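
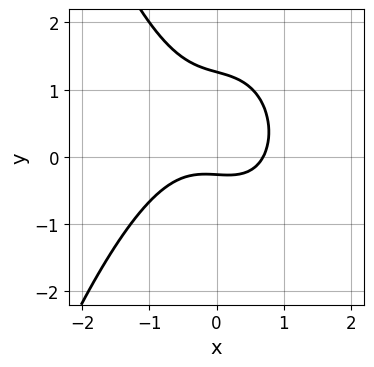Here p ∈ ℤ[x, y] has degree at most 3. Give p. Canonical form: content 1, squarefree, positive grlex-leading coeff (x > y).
3*x^3 + x*y + 3*y^2 - 3*y - 1

(a) The degree is 3 — the shape is more complex than any degree-2 curve.
(b) Putting this together gives p.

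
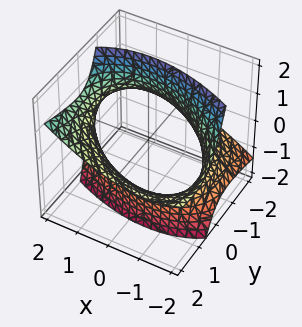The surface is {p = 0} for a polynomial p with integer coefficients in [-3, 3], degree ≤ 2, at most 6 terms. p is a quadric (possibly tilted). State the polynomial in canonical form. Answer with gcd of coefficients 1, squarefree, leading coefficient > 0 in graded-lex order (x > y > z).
x^2 + x*y + y^2 - 3*y*z - z^2 - 3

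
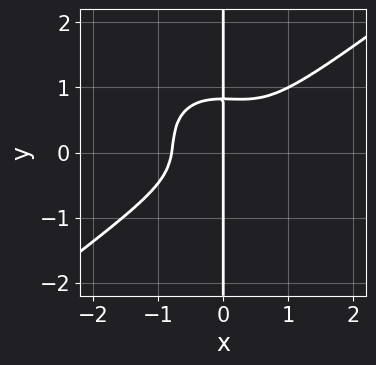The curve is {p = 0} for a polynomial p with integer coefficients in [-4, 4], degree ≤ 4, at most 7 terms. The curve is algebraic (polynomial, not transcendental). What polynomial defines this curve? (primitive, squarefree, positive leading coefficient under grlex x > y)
2*x^4 - x^3*y - 3*x*y^3 + x*y^2 + x

(a) Degree: no degree-3 curve has this shape, so deg p = 4.
(b) Observable constraints: it crosses the x-axis at the gridline x = 0; every point of the y-axis in the box is on the curve.
(c) Putting this together gives p.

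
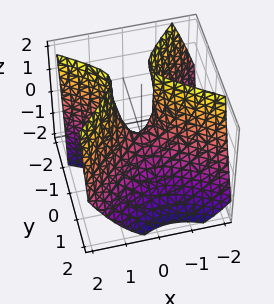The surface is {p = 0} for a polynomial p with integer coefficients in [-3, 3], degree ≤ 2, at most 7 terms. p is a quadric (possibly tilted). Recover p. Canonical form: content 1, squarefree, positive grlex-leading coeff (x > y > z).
(a) deg p = 2.
(b) Reading off the gridlines: it crosses the y-axis at the gridline y = 0; it crosses the z-axis at the gridline z = 0.
(c) The integer polynomial consistent with all of this is the stated p.

2*x^2 + x*y - 3*y^2 - 2*y*z - z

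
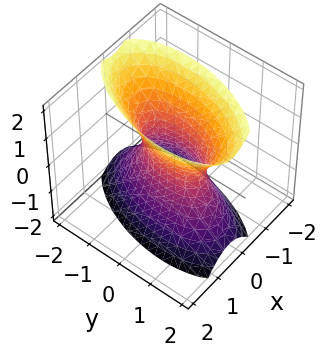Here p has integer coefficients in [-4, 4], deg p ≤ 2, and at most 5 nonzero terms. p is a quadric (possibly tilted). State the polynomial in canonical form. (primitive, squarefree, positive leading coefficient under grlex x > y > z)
(a) Degree: no degree-1 surface has this shape, so deg p = 2.
(b) From the visible intercepts: the surface avoids every integer z-axis point in the box; the y-axis gridline crossings are at y ∈ {-1, 1}.
(c) Assembling these constraints gives the stated polynomial.

3*x^2 - x*y + y^2 - z^2 - 1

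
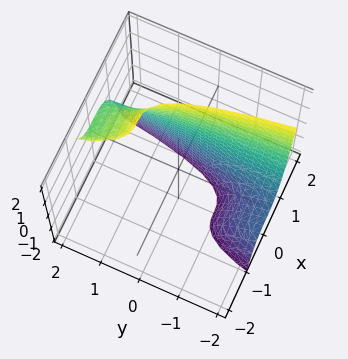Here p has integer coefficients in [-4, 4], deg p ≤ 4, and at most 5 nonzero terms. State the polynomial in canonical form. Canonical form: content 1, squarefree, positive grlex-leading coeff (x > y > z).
(a) Degree: a generic line meets the surface in up to 3 points, so deg p = 3.
(b) Reading off the gridlines: the surface avoids every integer y-axis point in the box; the surface avoids every integer z-axis point in the box.
(c) The integer polynomial consistent with all of this is the stated p.

3*x^3 + y*z - 2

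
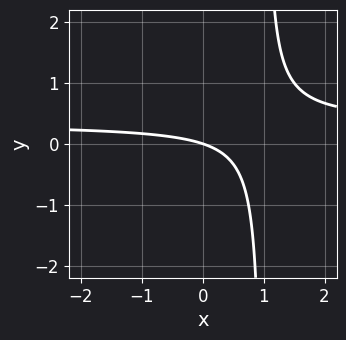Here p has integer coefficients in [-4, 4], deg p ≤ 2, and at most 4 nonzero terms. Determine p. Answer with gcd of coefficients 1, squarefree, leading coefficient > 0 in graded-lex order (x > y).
3*x*y - x - 3*y

(a) Degree: no degree-1 curve has this shape, so deg p = 2.
(b) Against the integer gridlines: it crosses the y-axis at the gridline y = 0; it meets the x-axis at x = 0 (among the integer gridlines).
(c) Together with the visible shape, these determine p as stated.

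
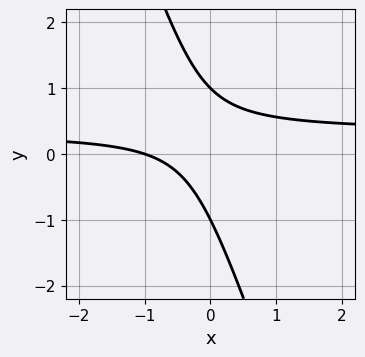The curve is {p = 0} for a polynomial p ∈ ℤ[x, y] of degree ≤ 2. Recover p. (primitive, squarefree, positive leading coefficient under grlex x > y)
3*x*y + y^2 - x - 1

(a) The degree is 2 — the shape is more complex than any degree-1 curve.
(b) Checking where it meets the axes: it crosses the x-axis at the gridline x = -1; among the integer gridlines, it crosses the y-axis at y ∈ {-1, 1}.
(c) These observations pin down the coefficients.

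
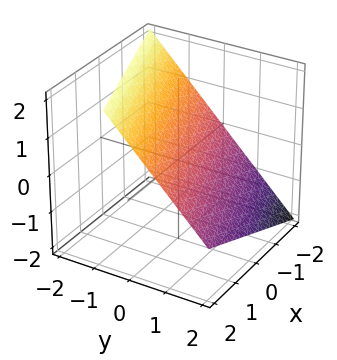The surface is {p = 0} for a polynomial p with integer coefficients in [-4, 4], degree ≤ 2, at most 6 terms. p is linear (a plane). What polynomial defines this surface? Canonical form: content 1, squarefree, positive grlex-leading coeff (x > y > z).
1. Degree: every cross-section is a straight line — this is a plane, so deg p = 1.
2. From the axis intercepts and sections: it crosses the x-axis at the gridline x = -2.
3. Assembling these constraints gives the stated polynomial.

x - 3*y - 3*z + 2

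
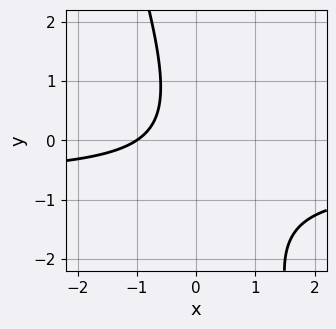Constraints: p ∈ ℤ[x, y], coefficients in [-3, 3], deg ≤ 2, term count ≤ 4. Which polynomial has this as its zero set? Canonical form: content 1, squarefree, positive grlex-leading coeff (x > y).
First, deg p = 2. The shape is more complex than any degree-1 curve.
Then, observable constraints: it meets the x-axis at x = -1 (among the integer gridlines); no y-intercept at any integer in the box.
Finally, together with the visible shape, these determine p as stated.

3*x*y + y^2 + 2*x + 2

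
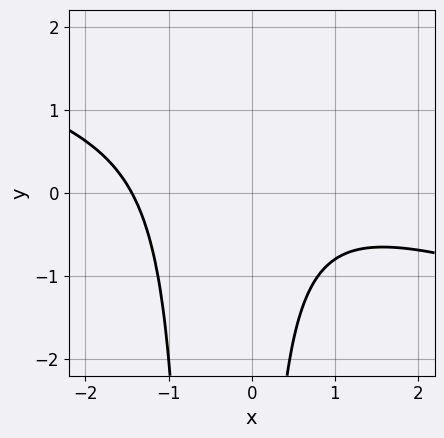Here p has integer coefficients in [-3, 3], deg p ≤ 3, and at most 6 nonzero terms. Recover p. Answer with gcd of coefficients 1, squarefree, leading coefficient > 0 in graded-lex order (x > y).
x^3 + 3*x^2*y + 2*x*y + 3

(a) deg p = 3. No degree-2 curve has this shape.
(b) From the visible intercepts: no y-intercept at any integer in the box.
(c) The integer polynomial consistent with all of this is the stated p.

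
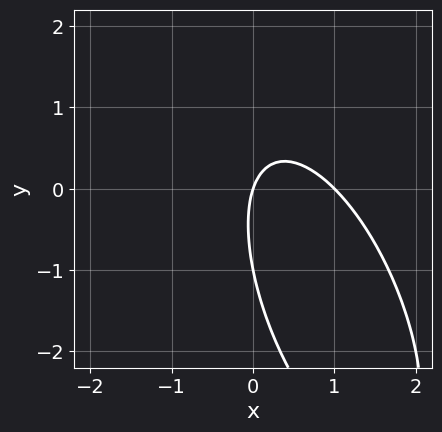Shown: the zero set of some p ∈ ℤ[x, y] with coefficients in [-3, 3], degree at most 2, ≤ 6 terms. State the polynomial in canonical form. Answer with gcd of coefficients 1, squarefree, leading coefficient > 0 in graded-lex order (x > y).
3*x^2 + 2*x*y + y^2 - 3*x + y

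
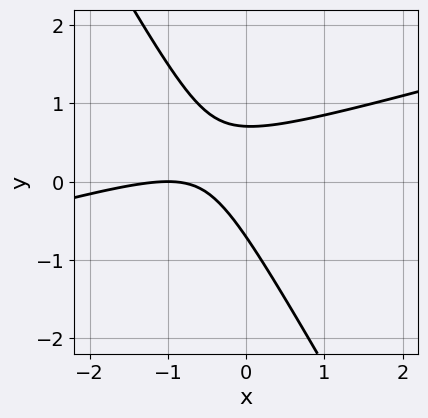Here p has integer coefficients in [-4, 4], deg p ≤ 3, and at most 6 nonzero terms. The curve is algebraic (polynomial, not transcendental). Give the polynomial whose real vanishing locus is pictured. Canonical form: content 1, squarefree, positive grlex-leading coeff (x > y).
x^2 - 3*x*y - 2*y^2 + 2*x + 1

First, the degree is 2 — a generic line meets the curve in up to 2 points.
Then, checking where it meets the axes: it meets the x-axis at x = -1 (among the integer gridlines).
Finally, fitting integer coefficients to these (and the overall shape) gives p.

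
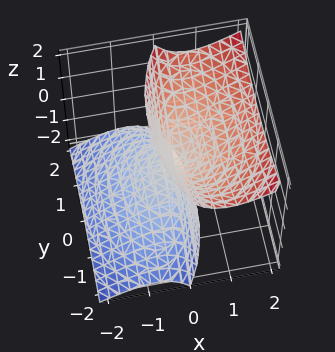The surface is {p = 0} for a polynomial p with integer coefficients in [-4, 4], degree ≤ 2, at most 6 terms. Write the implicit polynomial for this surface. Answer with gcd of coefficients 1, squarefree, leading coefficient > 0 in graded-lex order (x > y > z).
1. The degree is 2 — a generic line meets the surface in up to 2 points.
2. From the visible intercepts: it crosses the z-axis at the gridline z = 0; it crosses the y-axis at the gridline y = 0; one x-axis crossing is at x = 0.
3. The integer polynomial consistent with all of this is the stated p.

3*x^2 - 3*x*z + y^2 - z^2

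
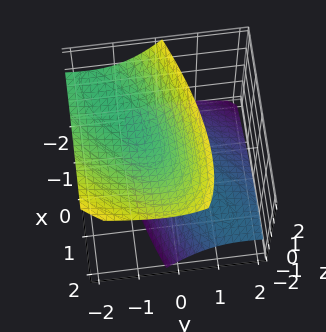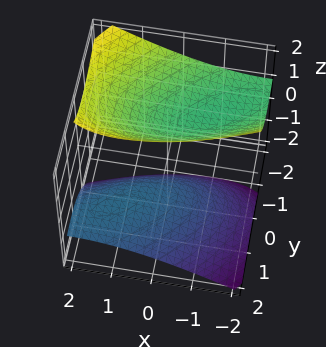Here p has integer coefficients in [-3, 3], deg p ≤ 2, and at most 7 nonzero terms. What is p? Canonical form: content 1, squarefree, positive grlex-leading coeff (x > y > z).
x^2 - 2*x*y + 2*y^2 + 3*y*z - 2*z^2 + 2

(a) The picture has 2 separate pieces. Treating them together as one polynomial.
(b) deg p = 2. A generic line meets the surface in up to 2 points.
(c) Checking where it meets the axes: the z-axis gridline crossings are at z ∈ {-1, 1}; the surface avoids every integer x-axis point in the box.
(d) Together with the visible shape, these determine p as stated.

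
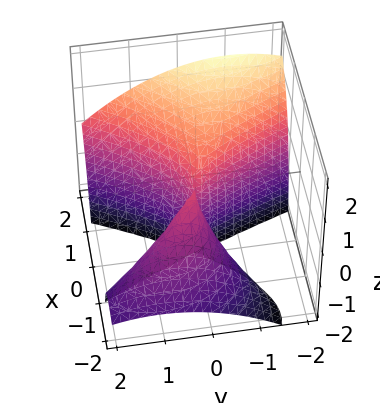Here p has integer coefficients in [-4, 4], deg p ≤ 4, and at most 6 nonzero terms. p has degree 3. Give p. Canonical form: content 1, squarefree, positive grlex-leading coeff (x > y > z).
Degree: a generic line meets the surface in up to 3 points, so deg p = 3.
From the axis intercepts and sections: every point of the z-axis in the box is on the surface; it meets the x-axis at x = 0 (among the integer gridlines); one y-axis crossing is at y = 0.
Putting this together gives p.

2*x^3 - 3*x^2*z - 2*x*y - 2*y^2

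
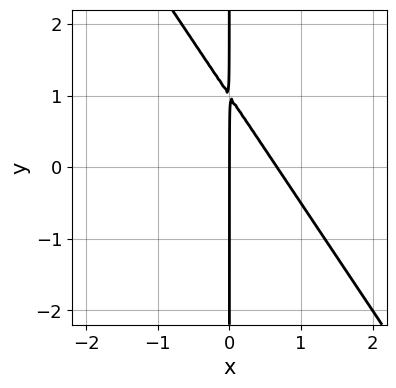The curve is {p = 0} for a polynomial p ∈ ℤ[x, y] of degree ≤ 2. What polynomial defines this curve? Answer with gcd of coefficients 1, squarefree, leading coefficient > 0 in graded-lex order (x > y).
Degree: the shape is more complex than any degree-1 curve, so deg p = 2.
Checking where it meets the axes: every point of the y-axis in the box is on the curve; one x-axis crossing is at x = 0.
Solving for integer coefficients yields p as stated.

3*x^2 + 2*x*y - 2*x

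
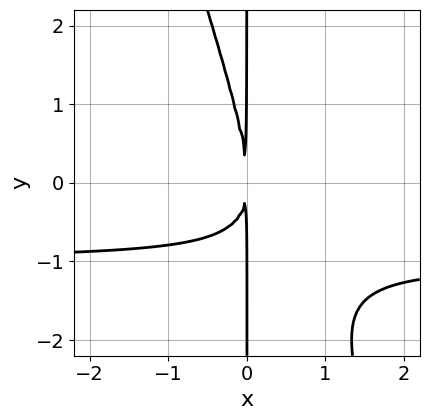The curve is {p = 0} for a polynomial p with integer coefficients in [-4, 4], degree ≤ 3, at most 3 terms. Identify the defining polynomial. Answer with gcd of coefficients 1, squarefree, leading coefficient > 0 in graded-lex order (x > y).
deg p = 3. The shape is more complex than any degree-2 curve.
Observable constraints: every point of the y-axis in the box is on the curve.
The integer polynomial consistent with all of this is the stated p.

3*x^2*y + x*y^2 + 3*x^2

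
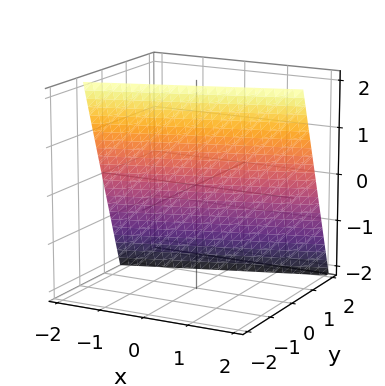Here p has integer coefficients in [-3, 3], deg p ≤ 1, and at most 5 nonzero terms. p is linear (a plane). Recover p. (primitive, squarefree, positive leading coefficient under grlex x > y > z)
x - 3*y - z + 2

1. The degree is 1 — the surface is flat (a plane).
2. Against the integer gridlines: one z-axis crossing is at z = 2; it meets the x-axis at x = -2 (among the integer gridlines).
3. The integer polynomial consistent with all of this is the stated p.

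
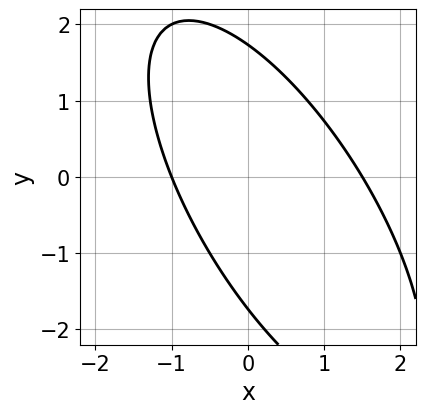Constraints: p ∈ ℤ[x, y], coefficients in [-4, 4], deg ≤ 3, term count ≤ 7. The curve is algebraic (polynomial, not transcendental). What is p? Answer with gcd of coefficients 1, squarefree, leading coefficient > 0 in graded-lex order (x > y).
2*x^2 + 2*x*y + y^2 - x - 3

First, degree: no degree-1 curve has this shape, so deg p = 2.
Next, checking where it meets the axes: one x-axis crossing is at x = -1.
Finally, putting this together gives p.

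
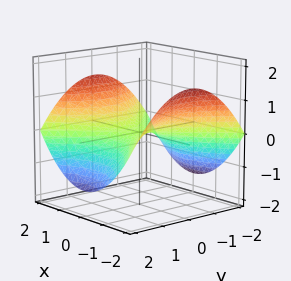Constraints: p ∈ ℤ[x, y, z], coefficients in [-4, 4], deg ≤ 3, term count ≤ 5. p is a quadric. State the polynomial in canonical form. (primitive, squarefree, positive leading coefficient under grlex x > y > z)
x^2 - y^2 - 3*z

(a) Degree: a saddle surface; a quadric, so deg p = 2.
(b) Symmetries: it's symmetric under y → −y, forcing even powers of y; it's symmetric under x → −x, forcing even powers of x.
(c) Against the integer gridlines: it meets the x-axis at x = 0 (among the integer gridlines); it meets the z-axis at z = 0 (among the integer gridlines); one y-axis crossing is at y = 0.
(d) Together with the visible shape, these determine p as stated.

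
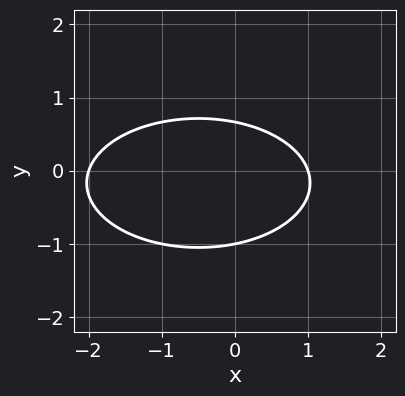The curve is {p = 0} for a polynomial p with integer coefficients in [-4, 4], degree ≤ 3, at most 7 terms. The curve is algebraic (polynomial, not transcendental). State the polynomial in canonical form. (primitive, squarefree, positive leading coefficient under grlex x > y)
deg p = 2.
From the visible intercepts: it meets the y-axis at y = -1 (among the integer gridlines); the x-axis gridline crossings are at x ∈ {-2, 1}.
The integer polynomial consistent with all of this is the stated p.

x^2 + 3*y^2 + x + y - 2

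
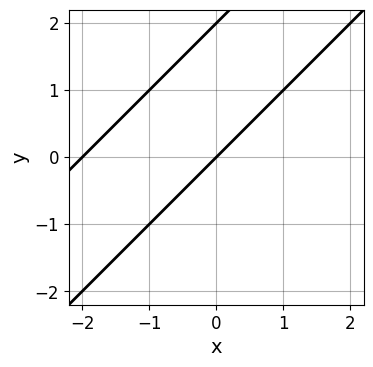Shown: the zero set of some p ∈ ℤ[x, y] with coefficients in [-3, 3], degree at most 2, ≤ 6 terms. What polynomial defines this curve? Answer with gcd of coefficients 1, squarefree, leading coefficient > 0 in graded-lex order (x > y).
x^2 - 2*x*y + y^2 + 2*x - 2*y

(a) deg p = 2. The shape is more complex than any degree-1 curve.
(b) Reading off the gridlines: among the integer gridlines, it crosses the y-axis at y ∈ {0, 2}; the x-axis gridline crossings are at x ∈ {-2, 0}.
(c) Putting this together gives p.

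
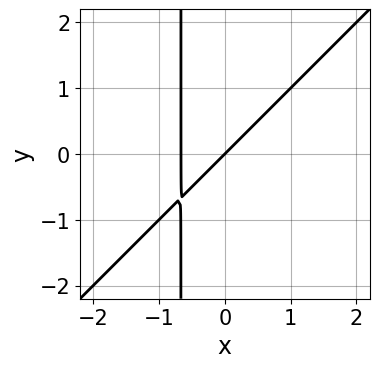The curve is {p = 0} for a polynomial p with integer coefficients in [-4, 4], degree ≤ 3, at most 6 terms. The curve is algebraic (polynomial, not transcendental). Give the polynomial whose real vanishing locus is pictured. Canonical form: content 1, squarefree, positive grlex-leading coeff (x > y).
1. The degree is 2 — a generic line meets the curve in up to 2 points.
2. From the axis intercepts and sections: it crosses the x-axis at the gridline x = 0; it crosses the y-axis at the gridline y = 0.
3. Matching integer coefficients to the picture gives p.

3*x^2 - 3*x*y + 2*x - 2*y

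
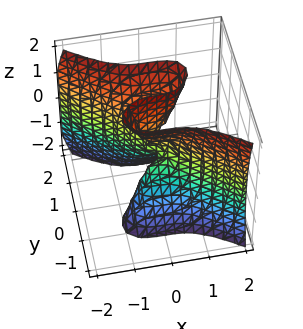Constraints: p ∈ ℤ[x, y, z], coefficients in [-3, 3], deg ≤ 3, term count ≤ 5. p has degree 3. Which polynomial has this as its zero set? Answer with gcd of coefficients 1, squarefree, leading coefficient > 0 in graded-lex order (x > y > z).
2*x^3 + 3*y^3 - y*z^2

1. The degree is 3 — the shape is more complex than any degree-2 surface.
2. Reading off the gridlines: it meets the y-axis at y = 0 (among the integer gridlines); the visible z-axis segment lies entirely on the surface.
3. These observations pin down the coefficients.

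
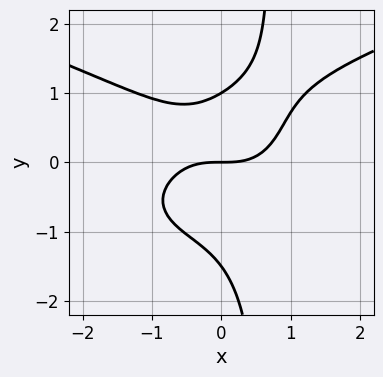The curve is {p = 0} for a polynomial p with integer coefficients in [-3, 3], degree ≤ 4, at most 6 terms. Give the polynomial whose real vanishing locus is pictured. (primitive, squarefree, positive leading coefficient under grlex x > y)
(a) deg p = 4. A generic line meets the curve in up to 4 points.
(b) From the axis intercepts and sections: the y-axis gridline crossings are at y ∈ {0, 1}; it crosses the x-axis at the gridline x = 0.
(c) Together with the visible shape, these determine p as stated.

3*x*y^3 - 2*x^3 - 2*y^3 - y^2 + 3*y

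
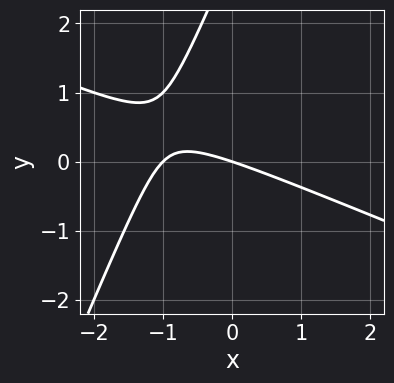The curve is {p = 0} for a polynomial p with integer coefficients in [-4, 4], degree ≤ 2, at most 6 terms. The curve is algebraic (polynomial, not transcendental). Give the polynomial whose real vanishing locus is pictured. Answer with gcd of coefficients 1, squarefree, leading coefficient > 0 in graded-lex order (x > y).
x^2 + 2*x*y - y^2 + x + 3*y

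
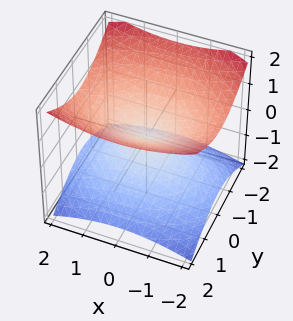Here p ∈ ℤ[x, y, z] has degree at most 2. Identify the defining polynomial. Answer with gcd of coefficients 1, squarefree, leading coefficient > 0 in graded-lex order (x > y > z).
x^2 + 2*y^2 - 3*z^2

1. The degree is 2 — a double cone through the origin; a quadric.
2. Symmetries: mirror symmetry x ↦ −x ⇒ only even powers of x; it's symmetric under z → −z, forcing even powers of z; mirror symmetry y ↦ −y ⇒ only even powers of y.
3. From the axis intercepts and sections: it meets the x-axis at x = 0 (among the integer gridlines); it meets the z-axis at z = 0 (among the integer gridlines).
4. Solving for integer coefficients yields p as stated.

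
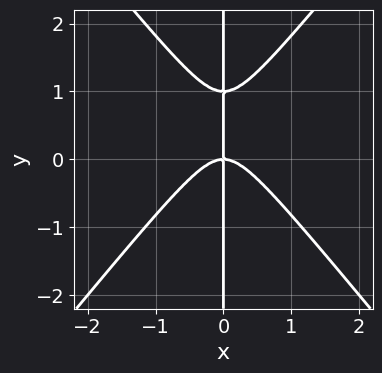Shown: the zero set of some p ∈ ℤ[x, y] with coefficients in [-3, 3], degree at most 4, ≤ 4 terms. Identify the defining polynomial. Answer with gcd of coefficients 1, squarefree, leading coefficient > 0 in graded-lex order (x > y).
First, deg p = 3.
Next, from the visible intercepts: the visible y-axis segment lies entirely on the curve; one x-axis crossing is at x = 0.
Finally, assembling these constraints gives the stated polynomial.

3*x^3 - 2*x*y^2 + 2*x*y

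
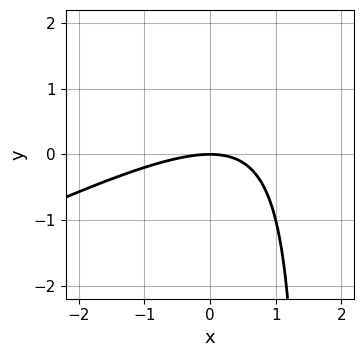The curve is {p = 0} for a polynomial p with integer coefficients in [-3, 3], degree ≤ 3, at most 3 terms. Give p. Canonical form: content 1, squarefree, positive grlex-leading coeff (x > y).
1. deg p = 2. The shape is more complex than any degree-1 curve.
2. Observable constraints: it crosses the x-axis at the gridline x = 0; it meets the y-axis at y = 0 (among the integer gridlines).
3. The integer polynomial consistent with all of this is the stated p.

x^2 - 2*x*y + 3*y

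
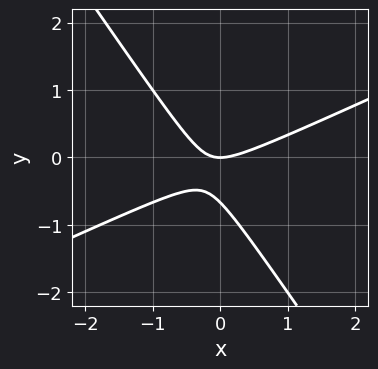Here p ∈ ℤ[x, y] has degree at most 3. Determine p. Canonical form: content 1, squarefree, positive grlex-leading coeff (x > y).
2*x^2 - 3*x*y - 3*y^2 - 2*y

The degree is 2 — the shape is more complex than any degree-1 curve.
Against the integer gridlines: it meets the y-axis at y = 0 (among the integer gridlines); it meets the x-axis at x = 0 (among the integer gridlines).
The integer polynomial consistent with all of this is the stated p.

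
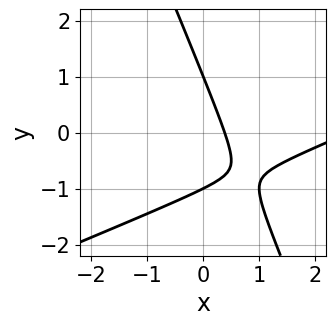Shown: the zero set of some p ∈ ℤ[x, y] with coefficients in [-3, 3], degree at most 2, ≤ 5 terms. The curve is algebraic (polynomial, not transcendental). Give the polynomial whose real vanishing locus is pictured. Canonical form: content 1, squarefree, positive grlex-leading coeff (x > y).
1. deg p = 2. No degree-1 curve has this shape.
2. Against the integer gridlines: the y-axis gridline crossings are at y ∈ {-1, 1}.
3. These observations pin down the coefficients.

x^2 - 2*x*y - y^2 - 3*x + 1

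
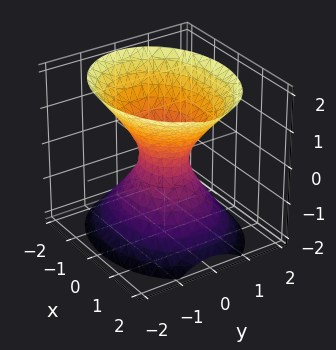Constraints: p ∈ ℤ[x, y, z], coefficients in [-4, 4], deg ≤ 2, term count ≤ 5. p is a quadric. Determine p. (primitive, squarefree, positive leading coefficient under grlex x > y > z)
First, degree: one connected sheet with a waist; a quadric, so deg p = 2.
Then, symmetries: the y ↦ −y reflection is a symmetry, so y appears only in even powers; the z ↦ −z reflection is a symmetry, so z appears only in even powers; mirror symmetry x ↦ −x ⇒ only even powers of x.
Then, from the visible intercepts: no z-intercept at any integer in the box.
Finally, together with the visible shape, these determine p as stated.

2*x^2 + 3*y^2 - 2*z^2 - 1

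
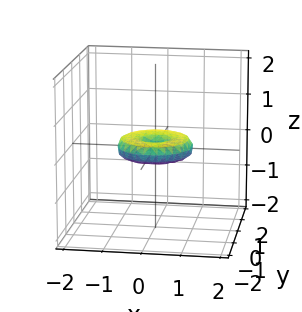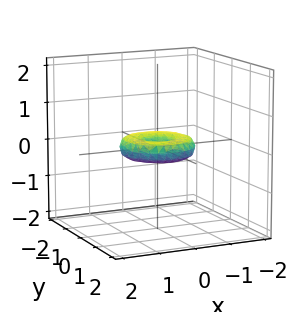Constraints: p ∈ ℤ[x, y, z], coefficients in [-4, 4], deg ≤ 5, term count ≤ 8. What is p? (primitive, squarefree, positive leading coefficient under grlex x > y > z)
First, deg p = 4. A generic line meets the surface in up to 4 points.
Next, by symmetry, the surface is invariant under rotation about z: p = q(x² + y², z).
Next, observable constraints: among the integer gridlines, it crosses the y-axis at y ∈ {-1, 0, 1}; among the integer gridlines, it crosses the x-axis at x ∈ {-1, 0, 1}.
Finally, solving for integer coefficients yields p as stated.

x^4 + 2*x^2*y^2 + y^4 - x^2 - y^2 + 3*z^2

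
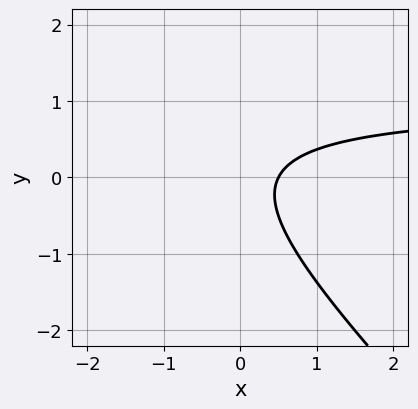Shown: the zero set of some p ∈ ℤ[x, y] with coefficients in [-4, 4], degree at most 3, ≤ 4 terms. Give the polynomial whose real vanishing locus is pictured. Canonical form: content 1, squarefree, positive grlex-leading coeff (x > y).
First, degree: a generic line meets the curve in up to 2 points, so deg p = 2.
Next, against the integer gridlines: the curve avoids every integer y-axis point in the box.
Finally, assembling these constraints gives the stated polynomial.

2*x*y + 2*y^2 - 2*x + 1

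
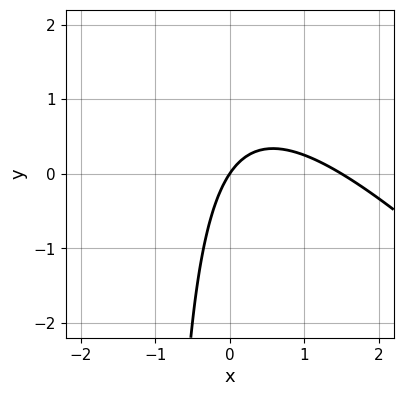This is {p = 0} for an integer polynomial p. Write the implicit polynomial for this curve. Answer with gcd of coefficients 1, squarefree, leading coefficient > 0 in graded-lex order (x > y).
2*x^2 + 2*x*y - 3*x + 2*y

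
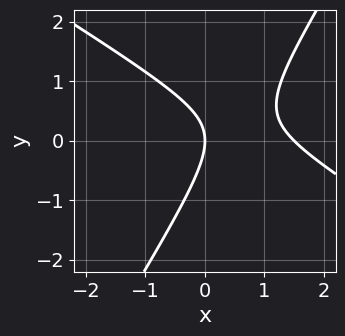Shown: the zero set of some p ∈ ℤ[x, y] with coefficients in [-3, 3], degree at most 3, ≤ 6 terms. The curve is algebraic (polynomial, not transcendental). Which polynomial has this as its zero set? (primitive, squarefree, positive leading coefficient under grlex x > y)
2*x^2 + 2*x*y - 2*y^2 - 3*x

The degree is 2 — a generic line meets the curve in up to 2 points.
From the axis intercepts and sections: it crosses the x-axis at the gridline x = 0; it crosses the y-axis at the gridline y = 0.
Matching integer coefficients to the picture gives p.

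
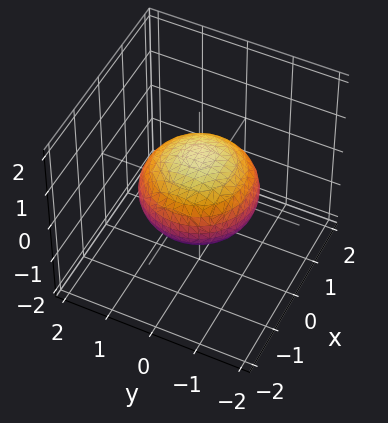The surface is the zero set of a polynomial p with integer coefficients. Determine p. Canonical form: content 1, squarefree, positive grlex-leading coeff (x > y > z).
2*x^2 + 2*y^2 + 3*z^2 - 3

1. The degree is 2 — no degree-1 surface has this shape.
2. Symmetry: the z-axis is an axis of rotation, so x and y enter only as x² + y².
3. Reading off the gridlines: a circular section at z = 0 has radius between 1 and 2; the z-axis gridline crossings are at z ∈ {-1, 1}.
4. Solving for integer coefficients yields p as stated.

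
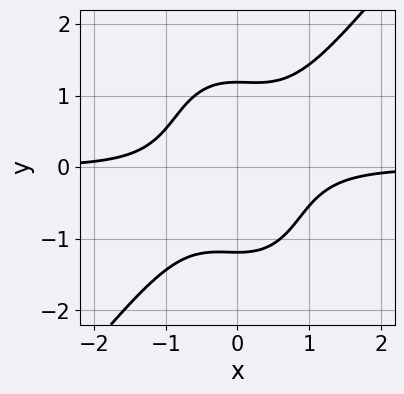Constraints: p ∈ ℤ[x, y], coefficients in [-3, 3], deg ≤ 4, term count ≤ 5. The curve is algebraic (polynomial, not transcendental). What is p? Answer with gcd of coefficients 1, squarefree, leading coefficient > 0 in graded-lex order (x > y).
3*x^3*y - x^2*y^2 - y^4 + 2

First, the degree is 4 — a generic line meets the curve in up to 4 points.
Then, against the integer gridlines: no x-intercept at any integer in the box.
Finally, these observations pin down the coefficients.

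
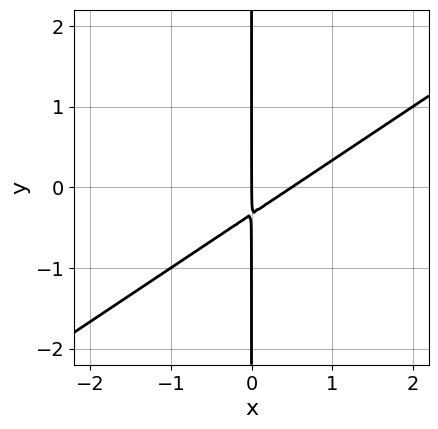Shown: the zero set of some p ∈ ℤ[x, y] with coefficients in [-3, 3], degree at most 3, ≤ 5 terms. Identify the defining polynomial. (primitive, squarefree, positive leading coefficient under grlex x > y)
2*x^2 - 3*x*y - x

1. The degree is 2 — no degree-1 curve has this shape.
2. Reading off the gridlines: the visible y-axis segment lies entirely on the curve; it crosses the x-axis at the gridline x = 0.
3. Solving for integer coefficients yields p as stated.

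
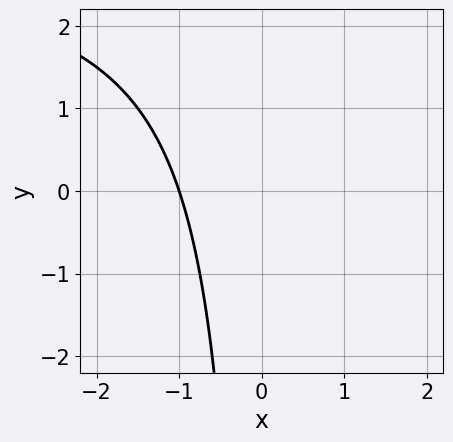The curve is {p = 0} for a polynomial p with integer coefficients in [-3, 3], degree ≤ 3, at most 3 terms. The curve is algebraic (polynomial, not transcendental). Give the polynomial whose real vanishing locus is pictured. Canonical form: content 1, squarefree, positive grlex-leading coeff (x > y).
x*y - 3*x - 3

First, degree: the shape is more complex than any degree-1 curve, so deg p = 2.
Next, from the axis intercepts and sections: no y-intercept at any integer in the box; one x-axis crossing is at x = -1.
Finally, together with the visible shape, these determine p as stated.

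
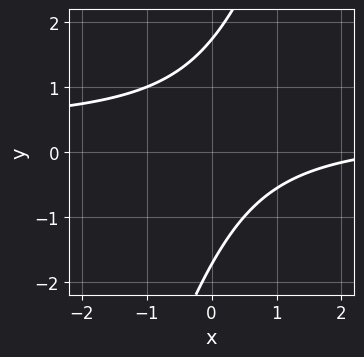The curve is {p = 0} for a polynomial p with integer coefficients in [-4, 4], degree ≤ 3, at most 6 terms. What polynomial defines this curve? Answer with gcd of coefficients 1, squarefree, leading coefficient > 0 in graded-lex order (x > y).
deg p = 2. A generic line meets the curve in up to 2 points.
From the visible intercepts: the curve avoids every integer x-axis point in the box.
These observations pin down the coefficients.

3*x*y - y^2 - x + 3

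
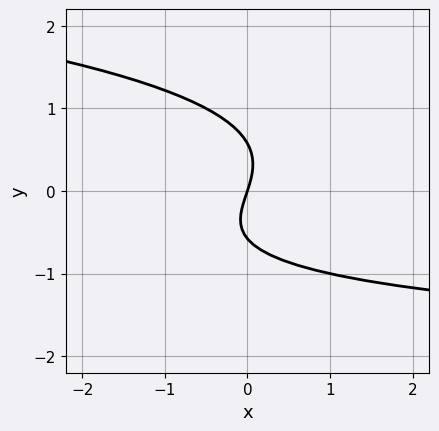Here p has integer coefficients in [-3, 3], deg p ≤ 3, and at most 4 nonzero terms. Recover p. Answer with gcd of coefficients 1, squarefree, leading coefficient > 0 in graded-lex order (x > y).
3*y^3 + x*y + 3*x - y

1. Degree: a generic line meets the curve in up to 3 points, so deg p = 3.
2. Checking where it meets the axes: it meets the y-axis at y = 0 (among the integer gridlines); it crosses the x-axis at the gridline x = 0.
3. These observations pin down the coefficients.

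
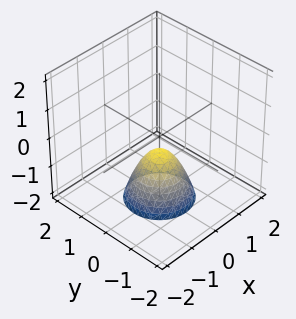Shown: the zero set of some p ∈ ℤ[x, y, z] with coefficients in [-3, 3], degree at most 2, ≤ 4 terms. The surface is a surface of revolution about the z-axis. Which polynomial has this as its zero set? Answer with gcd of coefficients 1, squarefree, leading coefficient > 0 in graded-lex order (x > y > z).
Degree: no degree-1 surface has this shape, so deg p = 2.
Symmetries: the z-axis is an axis of rotation, so x and y enter only as x² + y².
From the visible intercepts: no y-intercept at any integer in the box; a circular section at z = -1 has radius between 0 and 1.
These observations pin down the coefficients.

3*x^2 + 3*y^2 + 2*z + 1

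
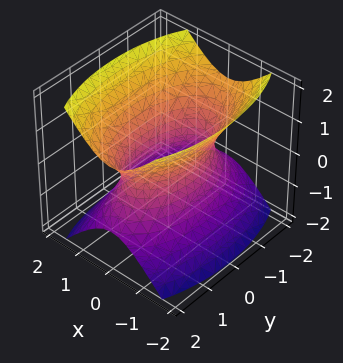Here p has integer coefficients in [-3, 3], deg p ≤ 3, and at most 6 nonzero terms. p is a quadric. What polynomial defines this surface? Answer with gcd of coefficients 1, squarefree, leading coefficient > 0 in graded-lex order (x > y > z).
First, degree: an hourglass — one-sheet hyperboloid; a quadric, so deg p = 2.
Next, symmetries: it's symmetric under z → −z, forcing even powers of z; it's symmetric under y → −y, forcing even powers of y; it's symmetric under x → −x, forcing even powers of x.
Then, observable constraints: it misses every integer gridline on the z-axis.
Finally, together with the visible shape, these determine p as stated.

3*x^2 + y^2 - 2*z^2 - 2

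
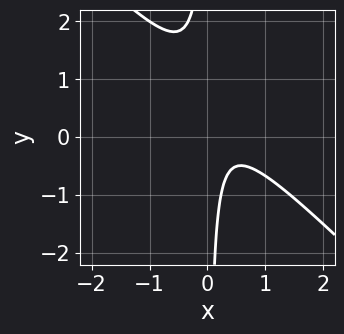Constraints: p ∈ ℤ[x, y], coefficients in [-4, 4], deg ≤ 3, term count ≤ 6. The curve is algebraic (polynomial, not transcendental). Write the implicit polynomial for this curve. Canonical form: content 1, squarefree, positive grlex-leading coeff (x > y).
3*x^2 + 3*x*y - 2*x + 1

The degree is 2 — no degree-1 curve has this shape.
From the axis intercepts and sections: the curve avoids every integer x-axis point in the box; it misses every integer gridline on the y-axis.
These observations pin down the coefficients.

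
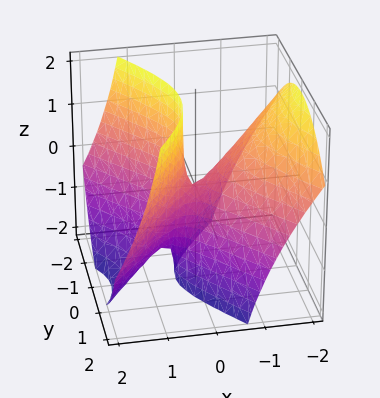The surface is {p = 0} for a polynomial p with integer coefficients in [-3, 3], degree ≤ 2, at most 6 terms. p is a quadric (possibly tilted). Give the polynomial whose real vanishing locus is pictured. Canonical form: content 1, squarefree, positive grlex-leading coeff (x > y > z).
First, degree: no degree-1 surface has this shape, so deg p = 2.
Then, observable constraints: it crosses the z-axis at the gridline z = 0; one x-axis crossing is at x = 0.
Finally, together with the visible shape, these determine p as stated.

3*x^2 + 3*x*z - 2*y^2 - z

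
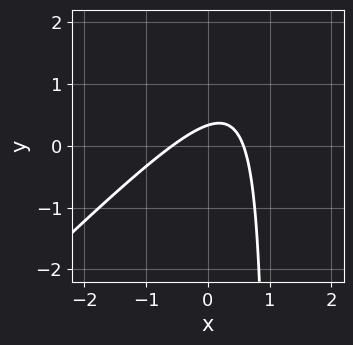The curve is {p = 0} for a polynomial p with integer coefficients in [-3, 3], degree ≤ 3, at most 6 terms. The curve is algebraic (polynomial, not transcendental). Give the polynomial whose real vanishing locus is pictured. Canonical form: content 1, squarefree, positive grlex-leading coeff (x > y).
Degree: no degree-1 curve has this shape, so deg p = 2.
Putting this together gives p.

3*x^2 - 3*x*y + 3*y - 1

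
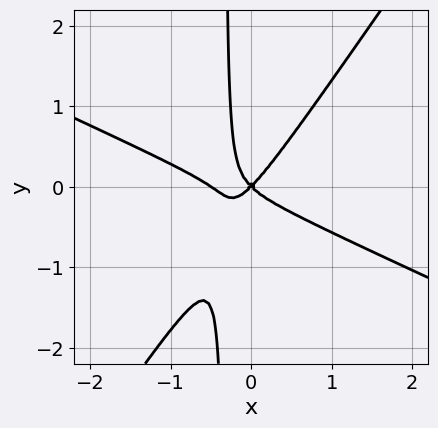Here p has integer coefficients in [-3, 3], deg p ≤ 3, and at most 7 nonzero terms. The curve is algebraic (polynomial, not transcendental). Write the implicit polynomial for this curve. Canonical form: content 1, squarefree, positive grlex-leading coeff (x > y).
2*x^3 + 3*x^2*y - 3*x*y^2 + x^2 - y^2

(a) Degree: the shape is more complex than any degree-2 curve, so deg p = 3.
(b) Observable constraints: it meets the x-axis at x = 0 (among the integer gridlines); it meets the y-axis at y = 0 (among the integer gridlines).
(c) Assembling these constraints gives the stated polynomial.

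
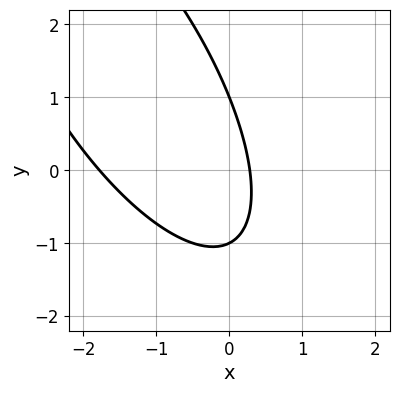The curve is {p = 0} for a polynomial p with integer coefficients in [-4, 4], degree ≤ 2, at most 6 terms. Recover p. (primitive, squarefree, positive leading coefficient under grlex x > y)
2*x^2 + 2*x*y + y^2 + 3*x - 1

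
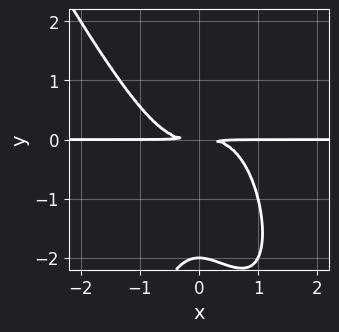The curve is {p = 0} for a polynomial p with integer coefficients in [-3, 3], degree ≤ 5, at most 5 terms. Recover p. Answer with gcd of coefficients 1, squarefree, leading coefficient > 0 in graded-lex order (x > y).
2*x^3*y + x^2*y^2 + y^3 + 2*y^2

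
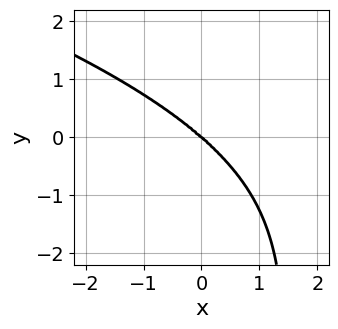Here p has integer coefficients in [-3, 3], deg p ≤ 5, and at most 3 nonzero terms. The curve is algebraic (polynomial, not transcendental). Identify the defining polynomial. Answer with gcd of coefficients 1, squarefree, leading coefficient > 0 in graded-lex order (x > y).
deg p = 4. A generic line meets the curve in up to 4 points.
Reading off the gridlines: it meets the y-axis at y = 0 (among the integer gridlines); it crosses the x-axis at the gridline x = 0.
These observations pin down the coefficients.

2*x*y^3 - 2*x^3 - 3*y^3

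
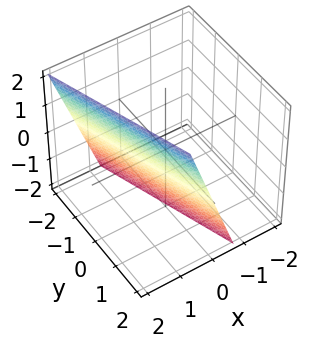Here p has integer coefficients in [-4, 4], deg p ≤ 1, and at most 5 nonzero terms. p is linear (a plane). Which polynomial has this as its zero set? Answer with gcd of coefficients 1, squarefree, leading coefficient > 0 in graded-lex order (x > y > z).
3*x + y - z - 2

The degree is 1 — the surface is flat (a plane).
Reading off the gridlines: it crosses the z-axis at the gridline z = -2; it meets the y-axis at y = 2 (among the integer gridlines).
Assembling these constraints gives the stated polynomial.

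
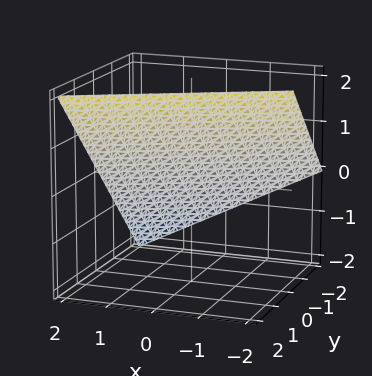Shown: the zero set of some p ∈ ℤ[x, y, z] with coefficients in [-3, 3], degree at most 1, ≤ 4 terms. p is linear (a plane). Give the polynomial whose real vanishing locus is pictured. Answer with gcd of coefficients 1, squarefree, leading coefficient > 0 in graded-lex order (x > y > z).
x - 2*y + 2*z - 2

First, the degree is 1 — every cross-section is a straight line — this is a plane.
Next, reading off the gridlines: it crosses the x-axis at the gridline x = 2; one z-axis crossing is at z = 1; it meets the y-axis at y = -1 (among the integer gridlines).
Finally, putting this together gives p.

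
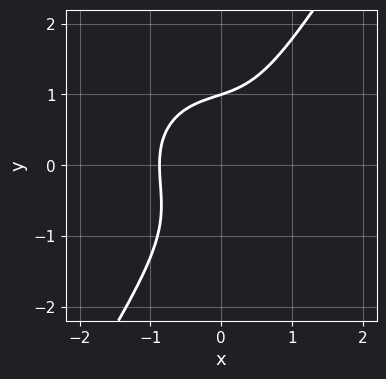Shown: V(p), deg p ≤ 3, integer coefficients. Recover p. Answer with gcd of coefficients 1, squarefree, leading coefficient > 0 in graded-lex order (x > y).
3*x^3 + 2*x*y^2 - 2*y^3 + 2

1. deg p = 3.
2. Against the integer gridlines: it meets the y-axis at y = 1 (among the integer gridlines).
3. The integer polynomial consistent with all of this is the stated p.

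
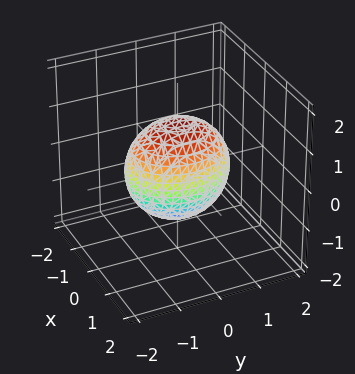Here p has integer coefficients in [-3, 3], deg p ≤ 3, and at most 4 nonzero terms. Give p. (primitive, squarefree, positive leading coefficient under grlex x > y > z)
3*x^2 + 2*y^2 + 2*z^2 - 3

deg p = 2. A closed, bounded, convex surface; a quadric.
Symmetries: the x ↦ −x reflection is a symmetry, so x appears only in even powers; mirror symmetry y ↦ −y ⇒ only even powers of y; mirror symmetry z ↦ −z ⇒ only even powers of z.
From the axis intercepts and sections: among the integer gridlines, it crosses the x-axis at x ∈ {-1, 1}.
Together with the visible shape, these determine p as stated.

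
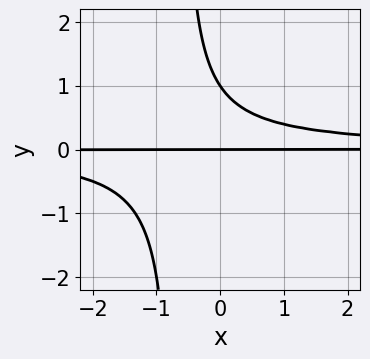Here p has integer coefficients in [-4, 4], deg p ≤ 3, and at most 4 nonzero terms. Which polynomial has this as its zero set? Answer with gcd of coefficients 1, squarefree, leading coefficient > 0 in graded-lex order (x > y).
3*x*y^2 + 2*y^2 - 2*y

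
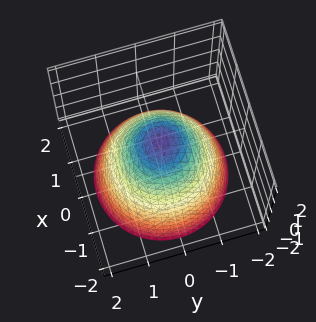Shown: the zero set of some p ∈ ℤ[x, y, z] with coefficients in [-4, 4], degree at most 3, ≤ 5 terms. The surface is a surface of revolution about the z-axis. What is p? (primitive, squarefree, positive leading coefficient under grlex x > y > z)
x^2 + y^2 + z - 1

(a) Degree: a generic line meets the surface in up to 2 points, so deg p = 2.
(b) Symmetries: the surface is invariant under rotation about z: p = q(x² + y², z).
(c) Observable constraints: among the integer gridlines, it crosses the y-axis at y ∈ {-1, 1}; it meets the z-axis at z = 1 (among the integer gridlines); a circular section at z = -2 has radius between 1 and 2.
(d) Together with the visible shape, these determine p as stated. Check: (-1, 0, 0) on the x-axis lies on the surface, and p(-1, 0, 0) = 0. ✓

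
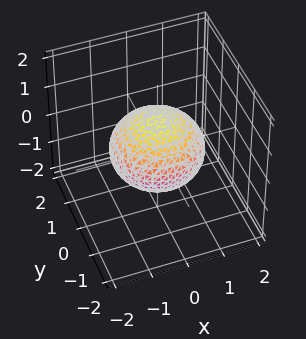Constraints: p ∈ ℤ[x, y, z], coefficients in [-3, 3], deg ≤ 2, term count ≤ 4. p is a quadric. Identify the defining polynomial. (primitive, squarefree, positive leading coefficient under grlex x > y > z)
First, degree: a closed, bounded, convex surface; a quadric, so deg p = 2.
Next, symmetry: the surface is invariant under rotation about z: p = q(x² + y², z); mirror symmetry z ↦ −z ⇒ only even powers of z.
Then, checking where it meets the axes: among the integer gridlines, it crosses the z-axis at z ∈ {-1, 1}; a circular section at z = 0 has radius between 1 and 2.
Finally, assembling these constraints gives the stated polynomial.

2*x^2 + 2*y^2 + 3*z^2 - 3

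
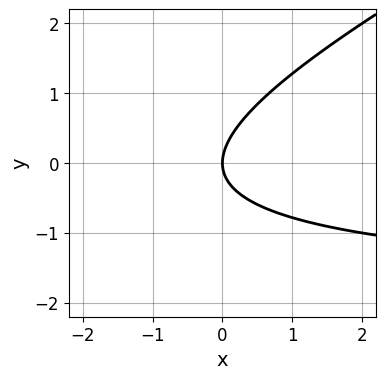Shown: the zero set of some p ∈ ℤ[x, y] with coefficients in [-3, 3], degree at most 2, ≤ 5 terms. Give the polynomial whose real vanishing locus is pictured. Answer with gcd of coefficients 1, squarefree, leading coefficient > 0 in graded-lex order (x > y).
1. The degree is 2 — a generic line meets the curve in up to 2 points.
2. From the visible intercepts: it meets the x-axis at x = 0 (among the integer gridlines); it meets the y-axis at y = 0 (among the integer gridlines).
3. Assembling these constraints gives the stated polynomial.

x*y - 2*y^2 + 2*x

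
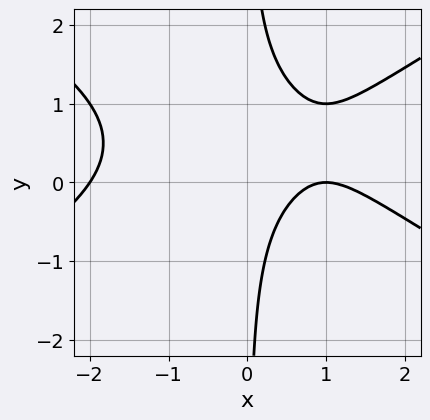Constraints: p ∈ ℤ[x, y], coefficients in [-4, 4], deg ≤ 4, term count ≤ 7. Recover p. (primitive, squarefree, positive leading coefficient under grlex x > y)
x^3 - 3*x*y^2 + 3*x*y - 3*x + 2

deg p = 3.
Checking where it meets the axes: among the integer gridlines, it crosses the x-axis at x ∈ {-2, 1}; no y-intercept at any integer in the box.
Putting this together gives p.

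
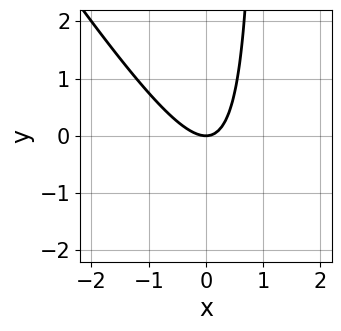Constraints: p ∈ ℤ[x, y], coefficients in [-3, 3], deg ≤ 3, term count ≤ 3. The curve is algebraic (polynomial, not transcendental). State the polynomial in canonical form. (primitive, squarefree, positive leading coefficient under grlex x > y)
3*x^2 + 2*x*y - 2*y

First, deg p = 2.
Then, against the integer gridlines: one x-axis crossing is at x = 0; one y-axis crossing is at y = 0.
Finally, fitting integer coefficients to these (and the overall shape) gives p.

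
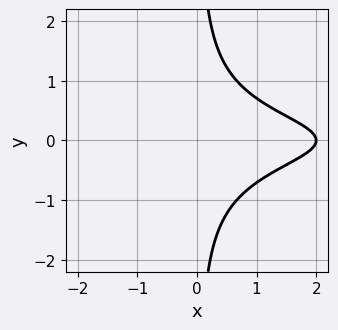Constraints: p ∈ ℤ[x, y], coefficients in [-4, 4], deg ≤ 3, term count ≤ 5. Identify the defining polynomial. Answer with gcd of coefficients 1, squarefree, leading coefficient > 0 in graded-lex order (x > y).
2*x*y^2 + x - 2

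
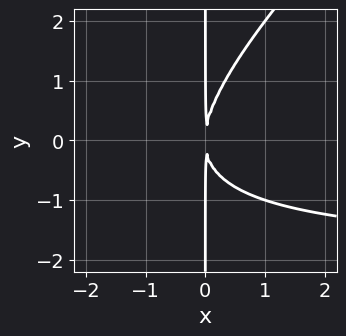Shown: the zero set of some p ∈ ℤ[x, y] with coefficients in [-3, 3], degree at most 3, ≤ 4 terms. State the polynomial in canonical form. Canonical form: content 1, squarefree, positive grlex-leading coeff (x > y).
x^2*y - x*y^2 + 2*x^2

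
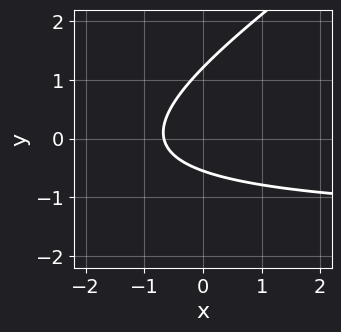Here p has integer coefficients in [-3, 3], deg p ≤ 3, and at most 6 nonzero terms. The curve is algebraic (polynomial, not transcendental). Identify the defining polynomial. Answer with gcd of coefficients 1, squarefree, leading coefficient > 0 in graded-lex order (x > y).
2*x*y - 3*y^2 + 3*x + 2*y + 2

First, degree: a generic line meets the curve in up to 2 points, so deg p = 2.
Finally, matching integer coefficients to the picture gives p.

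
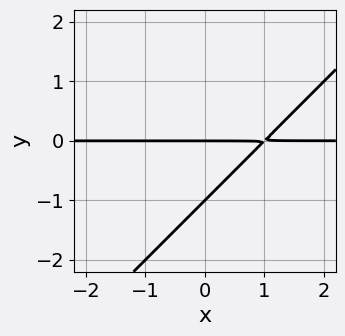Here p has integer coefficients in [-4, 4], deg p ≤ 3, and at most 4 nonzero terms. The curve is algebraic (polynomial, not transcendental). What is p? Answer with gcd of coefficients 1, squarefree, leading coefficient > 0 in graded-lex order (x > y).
First, degree: a generic line meets the curve in up to 2 points, so deg p = 2.
Next, from the visible intercepts: the visible x-axis segment lies entirely on the curve; among the integer gridlines, it crosses the y-axis at y ∈ {-1, 0}.
Finally, matching integer coefficients to the picture gives p.

x*y - y^2 - y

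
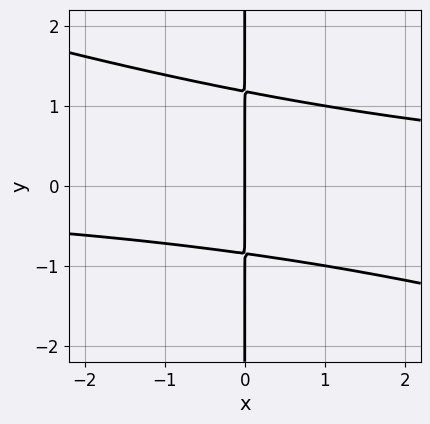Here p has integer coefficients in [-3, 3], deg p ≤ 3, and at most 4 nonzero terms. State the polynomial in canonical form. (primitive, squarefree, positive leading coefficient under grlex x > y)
(a) deg p = 3.
(b) Observable constraints: it meets the x-axis at x = 0 (among the integer gridlines); every point of the y-axis in the box is on the curve.
(c) Fitting integer coefficients to these (and the overall shape) gives p.

x^2*y + 3*x*y^2 - x*y - 3*x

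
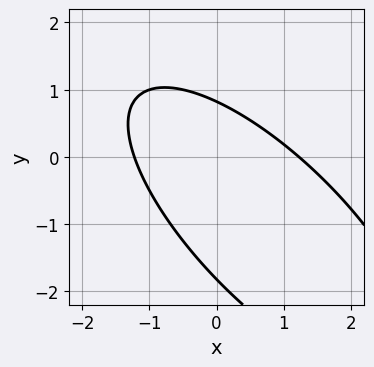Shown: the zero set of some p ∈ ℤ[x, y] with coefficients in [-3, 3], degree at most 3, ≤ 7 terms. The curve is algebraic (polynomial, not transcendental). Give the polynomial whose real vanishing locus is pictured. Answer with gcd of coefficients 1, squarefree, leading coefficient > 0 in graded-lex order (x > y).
1. deg p = 2. A generic line meets the curve in up to 2 points.
2. Solving for integer coefficients yields p as stated.

2*x^2 + 3*x*y + 2*y^2 + 2*y - 3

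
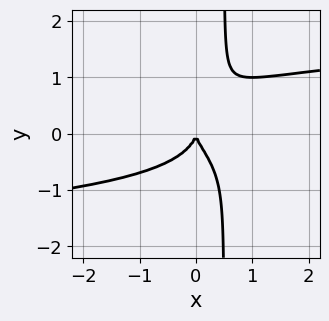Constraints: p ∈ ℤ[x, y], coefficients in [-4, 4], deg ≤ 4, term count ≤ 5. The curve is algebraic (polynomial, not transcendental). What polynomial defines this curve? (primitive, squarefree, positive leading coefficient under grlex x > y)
2*x*y^3 - y^3 - x^2

1. deg p = 4.
2. From the visible intercepts: one x-axis crossing is at x = 0; one y-axis crossing is at y = 0.
3. Solving for integer coefficients yields p as stated.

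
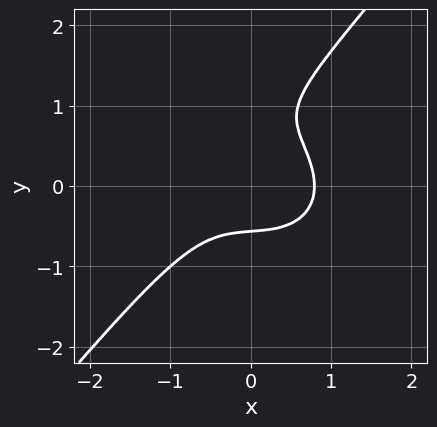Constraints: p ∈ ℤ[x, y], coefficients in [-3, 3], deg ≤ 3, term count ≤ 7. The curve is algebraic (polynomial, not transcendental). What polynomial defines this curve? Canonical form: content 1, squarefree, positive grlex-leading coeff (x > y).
2*x^3 + x*y^2 - 2*y^3 + 2*y^2 - 1

(a) deg p = 3. No degree-2 curve has this shape.
(b) Solving for integer coefficients yields p as stated.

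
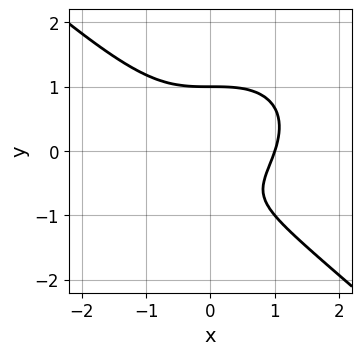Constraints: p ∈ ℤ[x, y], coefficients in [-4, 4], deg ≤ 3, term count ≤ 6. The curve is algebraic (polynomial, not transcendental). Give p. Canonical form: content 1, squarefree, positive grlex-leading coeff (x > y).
2*x^3 + 3*y^3 + y^2 - 2*y - 2

(a) The degree is 3 — no degree-2 curve has this shape.
(b) From the visible intercepts: it crosses the x-axis at the gridline x = 1; it crosses the y-axis at the gridline y = 1.
(c) Solving for integer coefficients yields p as stated.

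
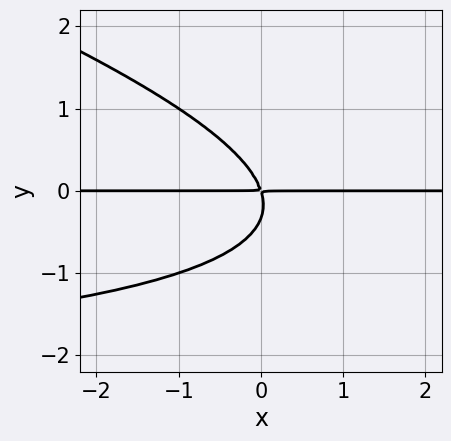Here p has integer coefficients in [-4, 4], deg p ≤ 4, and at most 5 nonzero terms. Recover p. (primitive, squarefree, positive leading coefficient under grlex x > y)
x*y^2 + 3*y^3 + 3*x*y + y^2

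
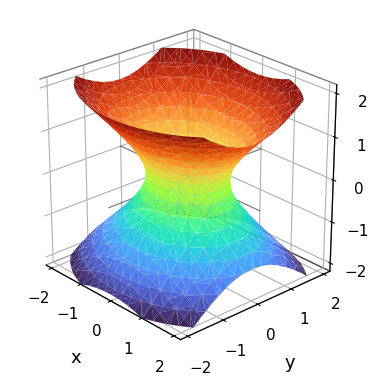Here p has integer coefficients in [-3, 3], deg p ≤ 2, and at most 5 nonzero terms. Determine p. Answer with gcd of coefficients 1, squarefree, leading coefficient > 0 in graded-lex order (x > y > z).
The degree is 2 — an hourglass — one-sheet hyperboloid; a quadric.
Symmetries: mirror symmetry x ↦ −x ⇒ only even powers of x; mirror symmetry z ↦ −z ⇒ only even powers of z; the y ↦ −y reflection is a symmetry, so y appears only in even powers.
From the visible intercepts: among the integer gridlines, it crosses the x-axis at x ∈ {-1, 1}; the surface avoids every integer z-axis point in the box.
Putting this together gives p.

2*x^2 + 3*y^2 - 3*z^2 - 2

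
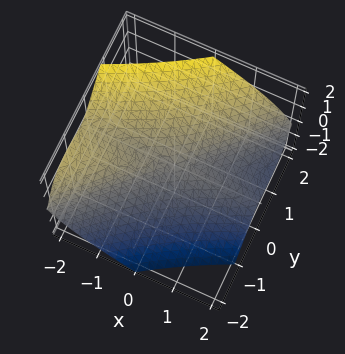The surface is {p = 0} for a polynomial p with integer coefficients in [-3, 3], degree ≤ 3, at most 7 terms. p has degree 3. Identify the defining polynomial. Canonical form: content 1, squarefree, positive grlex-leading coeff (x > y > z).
2*x*y^2 + x*y*z + x*z^2 - 2*y^3 + 2*z^3

The degree is 3 — no degree-2 surface has this shape.
Reading off the gridlines: every point of the x-axis in the box is on the surface; it meets the y-axis at y = 0 (among the integer gridlines).
Assembling these constraints gives the stated polynomial.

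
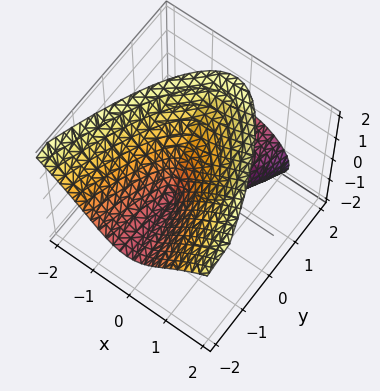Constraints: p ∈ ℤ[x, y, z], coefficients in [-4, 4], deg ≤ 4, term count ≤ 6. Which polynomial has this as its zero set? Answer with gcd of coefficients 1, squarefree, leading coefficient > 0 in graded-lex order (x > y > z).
z^3 - 3*x^2 - 2*y*z - z

First, the picture has 2 separate pieces.
Next, deg p = 3.
Next, from the visible intercepts: among the integer gridlines, it crosses the z-axis at z ∈ {-1, 0, 1}; it crosses the x-axis at the gridline x = 0; the visible y-axis segment lies entirely on the surface.
Finally, solving for integer coefficients yields p as stated.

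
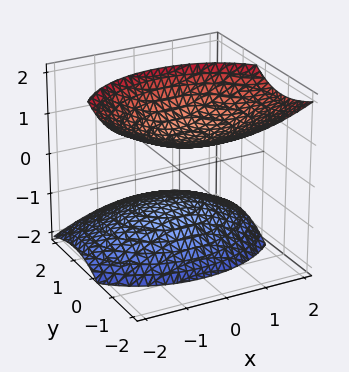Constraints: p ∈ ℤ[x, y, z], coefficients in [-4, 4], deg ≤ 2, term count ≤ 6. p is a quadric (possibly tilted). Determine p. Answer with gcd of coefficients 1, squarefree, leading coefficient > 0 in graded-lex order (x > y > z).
There are 2 components. Treating them together as one polynomial.
Degree: the shape is more complex than any degree-1 surface, so deg p = 2.
Observable constraints: the z-axis gridline crossings are at z ∈ {-1, 1}; it misses every integer gridline on the y-axis; it misses every integer gridline on the x-axis.
Putting this together gives p.

2*x^2 + 3*y^2 + 3*y*z - 3*z^2 + 3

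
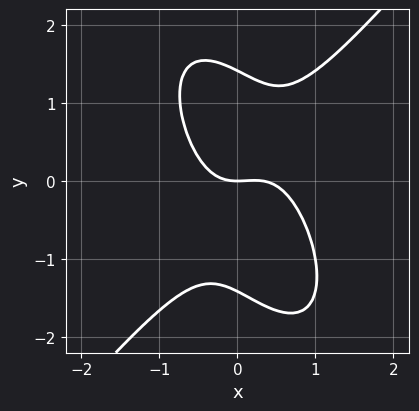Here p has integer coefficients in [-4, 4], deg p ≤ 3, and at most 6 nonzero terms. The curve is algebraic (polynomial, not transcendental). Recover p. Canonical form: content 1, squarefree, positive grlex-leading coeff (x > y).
(a) Degree: a generic line meets the curve in up to 3 points, so deg p = 3.
(b) Checking where it meets the axes: it meets the y-axis at y = 0 (among the integer gridlines); it meets the x-axis at x = 0 (among the integer gridlines).
(c) Together with the visible shape, these determine p as stated.

3*x^3 - x*y^2 - y^3 - x^2 + 2*y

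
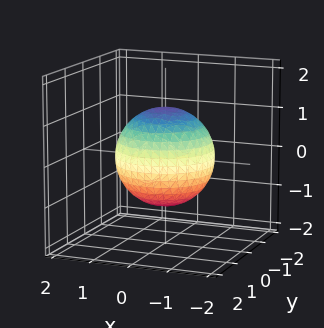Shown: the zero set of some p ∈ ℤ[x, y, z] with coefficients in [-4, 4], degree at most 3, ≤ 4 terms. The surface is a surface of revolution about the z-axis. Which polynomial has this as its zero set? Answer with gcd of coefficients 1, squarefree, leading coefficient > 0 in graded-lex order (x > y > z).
2*x^2 + 2*y^2 + 2*z^2 - 3

1. The degree is 2 — the shape is more complex than any degree-1 surface.
2. Symmetries: every cross-section ⟂ z is a circle, so x, y appear only via x² + y².
3. Reading off the gridlines: a circular section at z = 0 has radius between 1 and 2.
4. These observations pin down the coefficients.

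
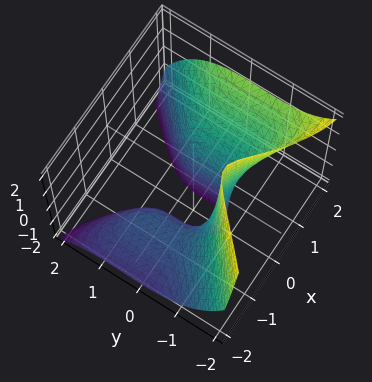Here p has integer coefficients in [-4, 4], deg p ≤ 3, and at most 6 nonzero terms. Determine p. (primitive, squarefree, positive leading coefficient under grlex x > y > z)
(a) Degree: a generic line meets the surface in up to 3 points, so deg p = 3.
(b) Reading off the gridlines: no z-intercept at any integer in the box.
(c) The integer polynomial consistent with all of this is the stated p.

2*x^3 - 3*x^2*z - x*y^2 - 2*y^3 - 1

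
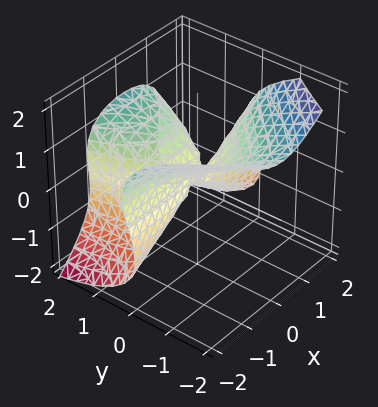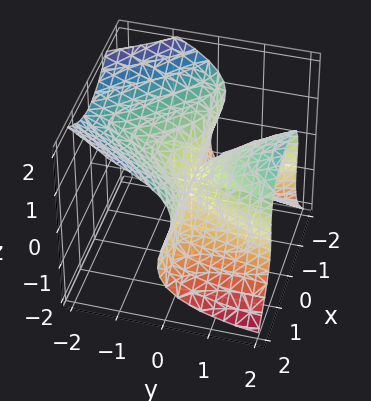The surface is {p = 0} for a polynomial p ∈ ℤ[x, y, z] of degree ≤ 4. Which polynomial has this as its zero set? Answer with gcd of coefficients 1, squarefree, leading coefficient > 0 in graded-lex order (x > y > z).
3*x^2*y - x^2*z + 3*z^3 - 2*y^2

(a) Degree: the shape is more complex than any degree-2 surface, so deg p = 3.
(b) From the visible intercepts: it meets the y-axis at y = 0 (among the integer gridlines); one z-axis crossing is at z = 0.
(c) The integer polynomial consistent with all of this is the stated p. Check: (-1, 0, 0) on the x-axis lies on the surface, and p(-1, 0, 0) = 0. ✓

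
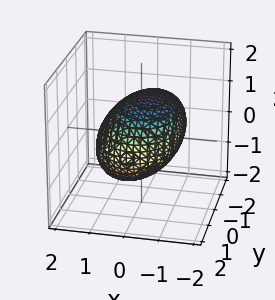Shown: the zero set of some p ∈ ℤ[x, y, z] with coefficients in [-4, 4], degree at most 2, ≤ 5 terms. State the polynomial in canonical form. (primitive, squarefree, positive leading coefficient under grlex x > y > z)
The degree is 2 — the shape is more complex than any degree-1 surface.
The integer polynomial consistent with all of this is the stated p.

2*x^2 + x*z + y^2 + 2*z^2 - 3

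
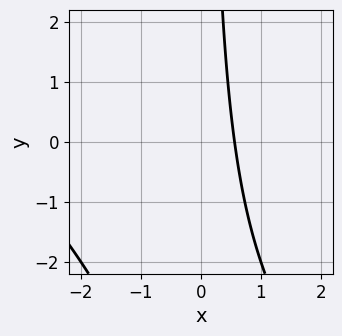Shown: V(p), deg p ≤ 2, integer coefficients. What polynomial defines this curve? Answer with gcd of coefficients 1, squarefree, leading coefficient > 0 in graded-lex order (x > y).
x^2 + x*y + 3*x - 2

(a) deg p = 2. The shape is more complex than any degree-1 curve.
(b) Reading off the gridlines: no y-intercept at any integer in the box.
(c) Fitting integer coefficients to these (and the overall shape) gives p.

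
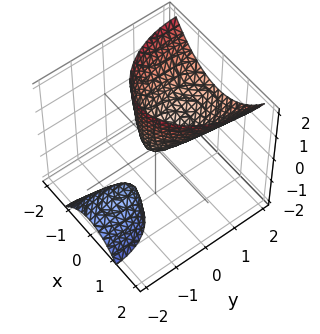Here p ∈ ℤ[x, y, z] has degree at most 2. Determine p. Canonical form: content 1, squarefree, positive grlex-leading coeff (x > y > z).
1. I count 2 distinct pieces. Treating them together as one polynomial.
2. Degree: a generic line meets the surface in up to 2 points, so deg p = 2.
3. Checking where it meets the axes: it meets the x-axis at x = 0 (among the integer gridlines); one y-axis crossing is at y = 0.
4. The integer polynomial consistent with all of this is the stated p.

2*x^2 + y^2 - 2*y*z - z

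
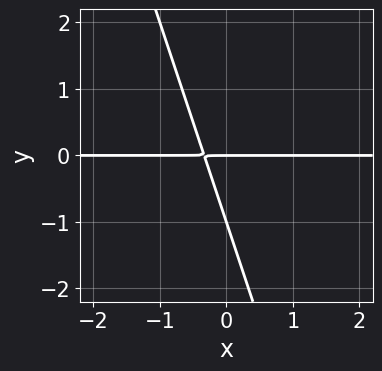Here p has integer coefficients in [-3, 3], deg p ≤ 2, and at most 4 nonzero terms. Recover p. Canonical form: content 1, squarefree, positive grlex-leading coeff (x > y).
3*x*y + y^2 + y

1. deg p = 2.
2. From the axis intercepts and sections: among the integer gridlines, it crosses the y-axis at y ∈ {-1, 0}; the visible x-axis segment lies entirely on the curve.
3. The integer polynomial consistent with all of this is the stated p.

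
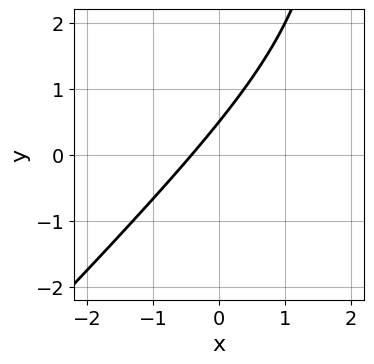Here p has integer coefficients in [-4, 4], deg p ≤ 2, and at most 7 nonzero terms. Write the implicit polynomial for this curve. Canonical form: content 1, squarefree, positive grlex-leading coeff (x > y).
1. deg p = 2. The shape is more complex than any degree-1 curve.
2. Matching integer coefficients to the picture gives p.

x^2 - x*y - 2*x + 2*y - 1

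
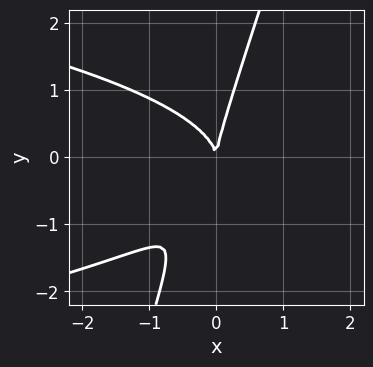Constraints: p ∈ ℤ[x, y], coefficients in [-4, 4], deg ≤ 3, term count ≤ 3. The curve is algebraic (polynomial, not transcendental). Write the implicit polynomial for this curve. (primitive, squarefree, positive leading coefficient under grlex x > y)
(a) The degree is 3 — no degree-2 curve has this shape.
(b) From the axis intercepts and sections: it crosses the y-axis at the gridline y = 0; one x-axis crossing is at x = 0.
(c) Putting this together gives p.

3*x*y^2 - y^3 + 3*x^2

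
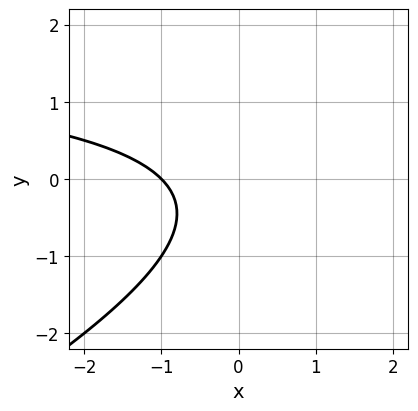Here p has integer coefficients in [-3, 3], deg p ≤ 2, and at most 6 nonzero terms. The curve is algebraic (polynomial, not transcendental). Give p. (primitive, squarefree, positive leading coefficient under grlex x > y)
x*y - 2*y^2 - 2*x - y - 2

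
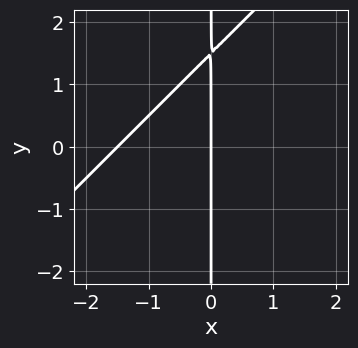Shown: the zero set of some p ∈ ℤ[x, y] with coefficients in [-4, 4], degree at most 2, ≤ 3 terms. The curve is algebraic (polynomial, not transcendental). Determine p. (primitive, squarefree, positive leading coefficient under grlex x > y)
2*x^2 - 2*x*y + 3*x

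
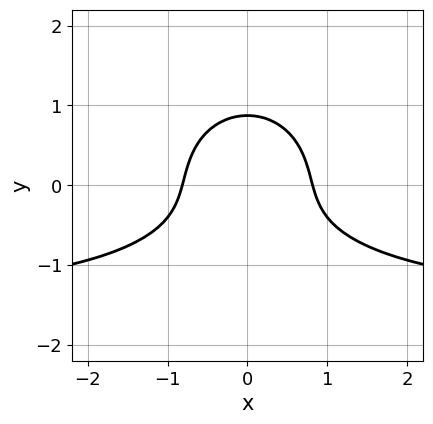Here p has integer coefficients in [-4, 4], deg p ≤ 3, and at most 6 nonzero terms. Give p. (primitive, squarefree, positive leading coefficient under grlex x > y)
The degree is 3 — a generic line meets the curve in up to 3 points.
Symmetries: the x ↦ −x reflection is a symmetry, so x appears only in even powers.
Solving for integer coefficients yields p as stated.

2*x^2*y + 3*y^3 + 3*x^2 - 2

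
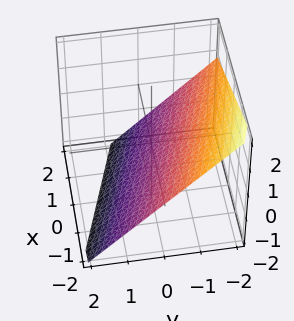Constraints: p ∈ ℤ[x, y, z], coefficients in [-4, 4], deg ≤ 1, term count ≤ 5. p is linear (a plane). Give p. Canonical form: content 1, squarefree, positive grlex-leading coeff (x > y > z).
x + 3*y + 3*z + 2

First, deg p = 1.
Then, checking where it meets the axes: it crosses the x-axis at the gridline x = -2.
Finally, fitting integer coefficients to these (and the overall shape) gives p.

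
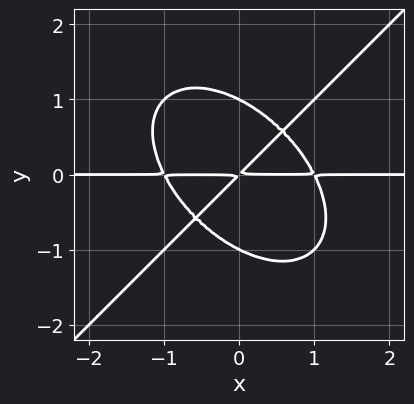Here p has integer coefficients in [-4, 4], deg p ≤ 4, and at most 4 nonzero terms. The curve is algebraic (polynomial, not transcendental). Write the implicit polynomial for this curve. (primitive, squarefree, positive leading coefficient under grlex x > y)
deg p = 4.
Checking where it meets the axes: the y-axis gridline crossings are at y ∈ {-1, 1}; every point of the x-axis in the box is on the curve.
Matching integer coefficients to the picture gives p.

x^3*y - y^4 - x*y + y^2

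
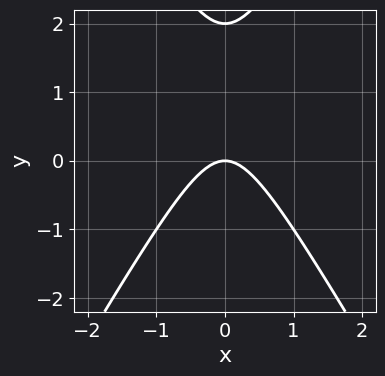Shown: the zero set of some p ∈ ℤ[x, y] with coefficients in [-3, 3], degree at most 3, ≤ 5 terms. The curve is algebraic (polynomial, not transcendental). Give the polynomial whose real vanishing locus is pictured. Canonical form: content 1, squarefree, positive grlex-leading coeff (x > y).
3*x^2 - y^2 + 2*y

First, degree: a generic line meets the curve in up to 2 points, so deg p = 2.
Then, symmetries: the x ↦ −x reflection is a symmetry, so x appears only in even powers.
Then, against the integer gridlines: one x-axis crossing is at x = 0; among the integer gridlines, it crosses the y-axis at y ∈ {0, 2}.
Finally, solving for integer coefficients yields p as stated.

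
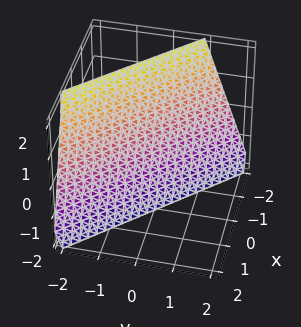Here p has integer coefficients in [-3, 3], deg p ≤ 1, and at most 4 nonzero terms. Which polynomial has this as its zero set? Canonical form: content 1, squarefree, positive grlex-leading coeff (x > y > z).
deg p = 1.
Against the integer gridlines: one z-axis crossing is at z = -2.
Matching integer coefficients to the picture gives p.

3*x + 3*y + z + 2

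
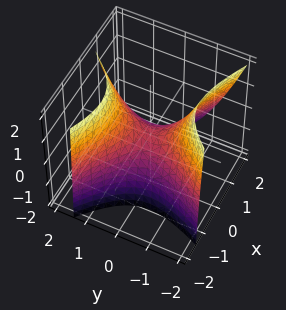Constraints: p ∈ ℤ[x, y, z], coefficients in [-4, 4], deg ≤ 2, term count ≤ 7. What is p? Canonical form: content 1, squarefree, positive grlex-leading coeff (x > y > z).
2*x^2 + 2*x*y + x*z - 2*y^2 + 2*z

First, degree: the shape is more complex than any degree-1 surface, so deg p = 2.
Then, observable constraints: it crosses the x-axis at the gridline x = 0; one z-axis crossing is at z = 0; one y-axis crossing is at y = 0.
Finally, assembling these constraints gives the stated polynomial.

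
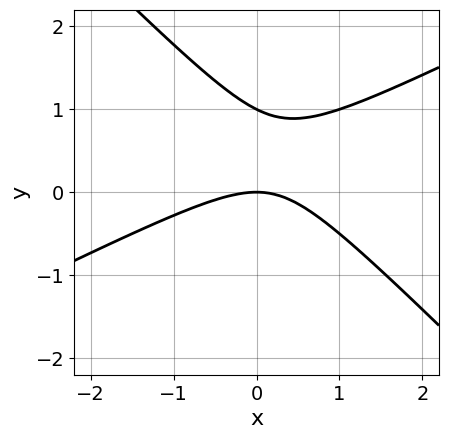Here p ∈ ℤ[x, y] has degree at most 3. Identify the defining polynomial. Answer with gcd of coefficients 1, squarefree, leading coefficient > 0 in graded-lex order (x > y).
x^2 - x*y - 2*y^2 + 2*y

1. deg p = 2. A generic line meets the curve in up to 2 points.
2. From the visible intercepts: the y-axis gridline crossings are at y ∈ {0, 1}; it crosses the x-axis at the gridline x = 0.
3. Fitting integer coefficients to these (and the overall shape) gives p.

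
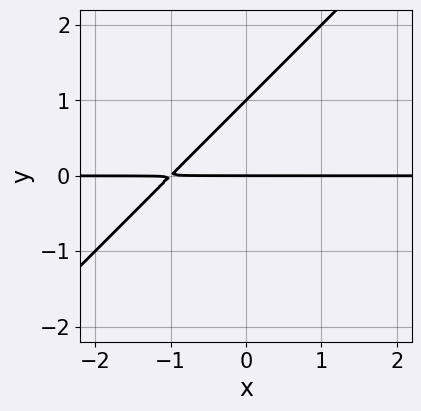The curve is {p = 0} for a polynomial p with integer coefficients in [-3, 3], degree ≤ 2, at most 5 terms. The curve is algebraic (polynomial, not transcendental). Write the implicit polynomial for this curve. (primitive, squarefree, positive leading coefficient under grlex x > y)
1. The degree is 2 — the shape is more complex than any degree-1 curve.
2. From the axis intercepts and sections: the y-axis gridline crossings are at y ∈ {0, 1}; the visible x-axis segment lies entirely on the curve.
3. Fitting integer coefficients to these (and the overall shape) gives p.

x*y - y^2 + y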